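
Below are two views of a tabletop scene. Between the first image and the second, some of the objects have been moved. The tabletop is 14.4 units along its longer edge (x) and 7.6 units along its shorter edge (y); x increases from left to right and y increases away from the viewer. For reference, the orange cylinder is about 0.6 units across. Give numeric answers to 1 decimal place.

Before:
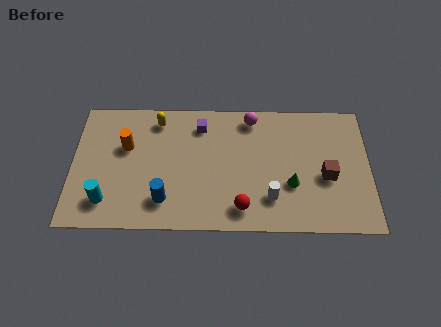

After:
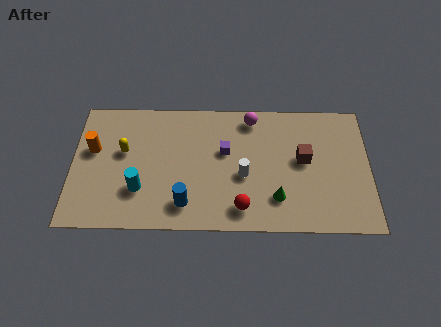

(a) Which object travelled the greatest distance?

the yellow capsule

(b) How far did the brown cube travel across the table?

1.5

The brown cube moved from about (12.3, 3.2) to (11.2, 4.2), a distance of √(1.1² + 1.0²) ≈ 1.5.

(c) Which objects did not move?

the red sphere and the magenta sphere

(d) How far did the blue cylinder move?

1.0

From (4.5, 1.7) to (5.5, 1.5), the blue cylinder covered √(1.0² + 0.2²) ≈ 1.0 units.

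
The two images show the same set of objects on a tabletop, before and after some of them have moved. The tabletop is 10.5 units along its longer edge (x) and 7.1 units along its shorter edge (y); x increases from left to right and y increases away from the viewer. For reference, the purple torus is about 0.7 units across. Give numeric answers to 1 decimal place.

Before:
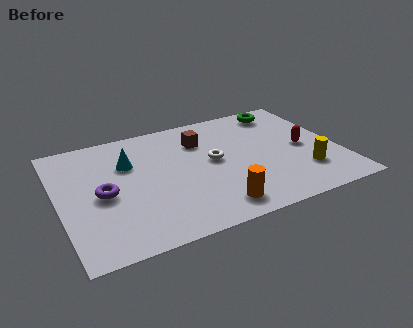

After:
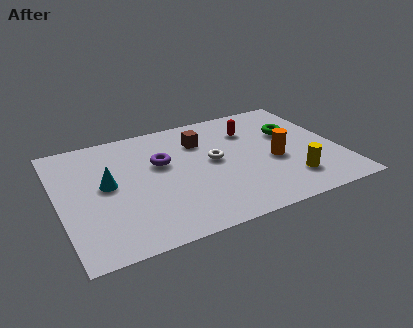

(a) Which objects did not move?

the white torus and the brown cube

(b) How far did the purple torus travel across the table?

2.5

From (1.6, 3.3) to (3.9, 4.4), the purple torus covered √(2.3² + 1.1²) ≈ 2.5 units.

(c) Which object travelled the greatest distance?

the orange cylinder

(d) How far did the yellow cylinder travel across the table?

0.7

The yellow cylinder was near (9.0, 1.9) before and (8.4, 1.6) after, so it travelled √(0.6² + 0.3²) ≈ 0.7 units.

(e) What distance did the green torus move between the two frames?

1.6

The green torus moved from about (8.8, 6.1) to (8.9, 4.5), a distance of √(0.1² + 1.6²) ≈ 1.6.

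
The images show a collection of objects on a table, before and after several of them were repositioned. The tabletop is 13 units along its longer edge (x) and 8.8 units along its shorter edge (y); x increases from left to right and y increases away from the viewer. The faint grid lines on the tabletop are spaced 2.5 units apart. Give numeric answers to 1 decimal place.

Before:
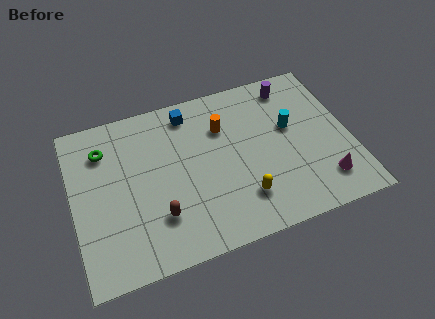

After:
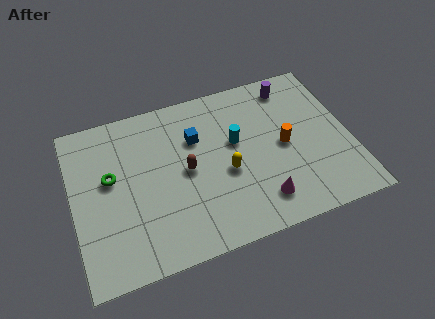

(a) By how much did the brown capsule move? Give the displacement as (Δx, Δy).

(1.5, 2.0)

From the two frames, the brown capsule sits at roughly (3.8, 2.4) before and (5.3, 4.4) after.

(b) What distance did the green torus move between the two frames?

1.6

The green torus was near (1.6, 6.7) before and (1.8, 5.1) after, so it travelled √(0.2² + 1.6²) ≈ 1.6 units.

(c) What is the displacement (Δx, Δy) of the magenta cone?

(-3.0, -0.1)

From the two frames, the magenta cone sits at roughly (11.5, 1.8) before and (8.5, 1.7) after.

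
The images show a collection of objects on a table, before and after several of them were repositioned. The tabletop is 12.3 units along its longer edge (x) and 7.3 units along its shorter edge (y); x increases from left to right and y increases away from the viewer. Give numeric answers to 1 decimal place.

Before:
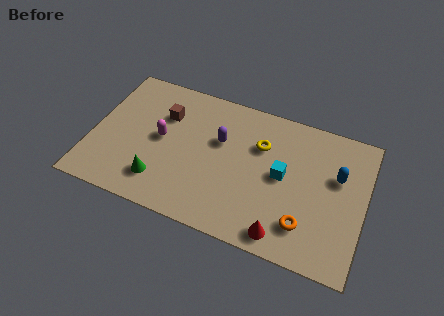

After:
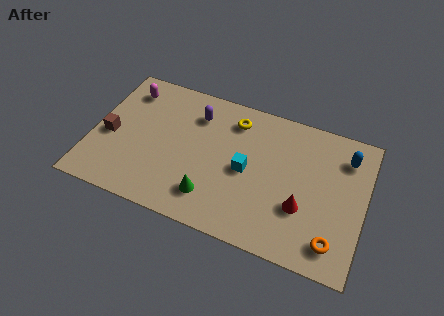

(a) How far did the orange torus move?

1.4

The orange torus was near (9.8, 1.7) before and (11.1, 1.3) after, so it travelled √(1.3² + 0.4²) ≈ 1.4 units.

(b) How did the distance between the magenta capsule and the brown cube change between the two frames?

+1.4

Before: roughly 1.3 units apart; after: 2.7. That's 1.4 units further apart.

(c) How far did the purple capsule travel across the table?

1.6

The purple capsule moved from about (5.7, 4.6) to (4.5, 5.6), a distance of √(1.2² + 1.0²) ≈ 1.6.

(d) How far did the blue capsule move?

1.1

The blue capsule moved from about (11.0, 4.6) to (11.3, 5.7), a distance of √(0.3² + 1.1²) ≈ 1.1.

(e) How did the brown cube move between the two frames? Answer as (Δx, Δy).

(-2.3, -1.9)

The brown cube started near (3.1, 5.1) and ended near (0.8, 3.2).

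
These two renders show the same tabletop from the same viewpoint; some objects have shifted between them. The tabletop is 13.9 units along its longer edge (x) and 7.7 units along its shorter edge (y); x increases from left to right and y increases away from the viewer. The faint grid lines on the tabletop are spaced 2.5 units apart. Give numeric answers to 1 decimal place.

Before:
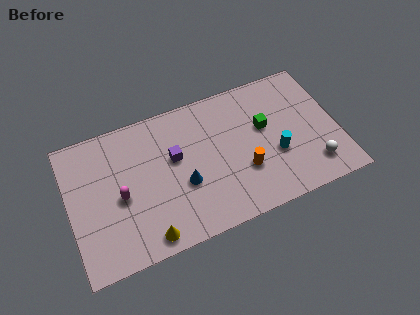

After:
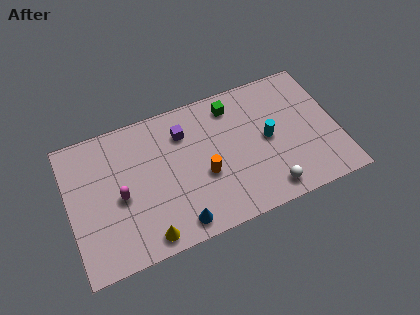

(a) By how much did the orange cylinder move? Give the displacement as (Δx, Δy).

(-2.0, 0.5)

The orange cylinder started near (8.9, 2.6) and ended near (6.9, 3.1).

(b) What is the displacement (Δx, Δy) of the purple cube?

(0.6, 1.2)

The purple cube was at about (5.5, 4.6) and moved to about (6.1, 5.8).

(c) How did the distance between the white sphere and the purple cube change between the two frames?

-1.4

They were about 7.5 units apart before and 6.1 after — 1.4 units closer together.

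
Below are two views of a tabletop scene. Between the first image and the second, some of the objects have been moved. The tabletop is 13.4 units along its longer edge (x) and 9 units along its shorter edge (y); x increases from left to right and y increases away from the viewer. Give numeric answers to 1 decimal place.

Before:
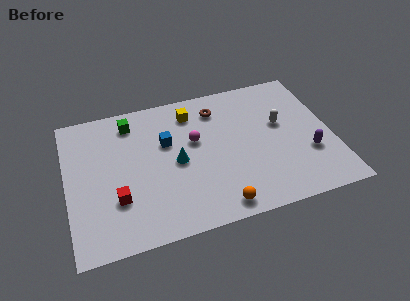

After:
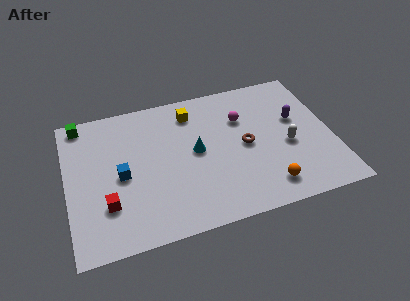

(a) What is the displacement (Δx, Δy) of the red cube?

(-0.5, -0.2)

The red cube was at about (2.4, 2.8) and moved to about (1.9, 2.6).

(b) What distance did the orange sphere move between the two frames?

2.5

The orange sphere moved from about (7.3, 1.0) to (9.8, 1.5), a distance of √(2.5² + 0.5²) ≈ 2.5.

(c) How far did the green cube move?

2.6

From (3.4, 7.5) to (0.9, 8.1), the green cube covered √(2.5² + 0.6²) ≈ 2.6 units.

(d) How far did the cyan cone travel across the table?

1.1

The cyan cone moved from about (5.5, 4.3) to (6.5, 4.7), a distance of √(1.0² + 0.4²) ≈ 1.1.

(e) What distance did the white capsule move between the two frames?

1.5

The white capsule moved from about (10.9, 5.3) to (11.1, 3.8), a distance of √(0.2² + 1.5²) ≈ 1.5.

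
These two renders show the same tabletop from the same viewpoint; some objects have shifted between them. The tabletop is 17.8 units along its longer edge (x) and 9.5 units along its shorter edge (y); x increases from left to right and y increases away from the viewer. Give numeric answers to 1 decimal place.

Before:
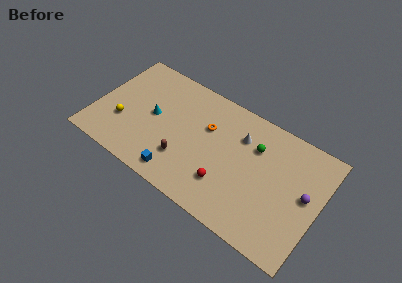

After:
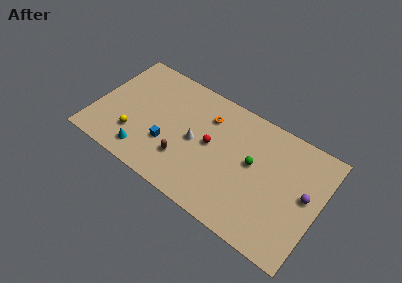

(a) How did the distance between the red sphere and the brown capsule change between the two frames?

-0.5

Before: roughly 3.4 units apart; after: 2.9. That's 0.5 units closer together.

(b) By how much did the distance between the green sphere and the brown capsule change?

-0.8

They were about 6.5 units apart before and 5.7 after — 0.8 units closer together.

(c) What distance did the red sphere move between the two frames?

2.9

The red sphere moved from about (10.8, 2.6) to (9.2, 5.0), a distance of √(1.6² + 2.4²) ≈ 2.9.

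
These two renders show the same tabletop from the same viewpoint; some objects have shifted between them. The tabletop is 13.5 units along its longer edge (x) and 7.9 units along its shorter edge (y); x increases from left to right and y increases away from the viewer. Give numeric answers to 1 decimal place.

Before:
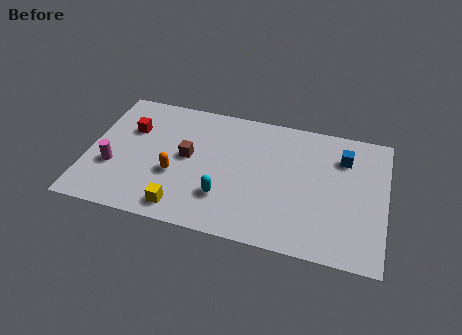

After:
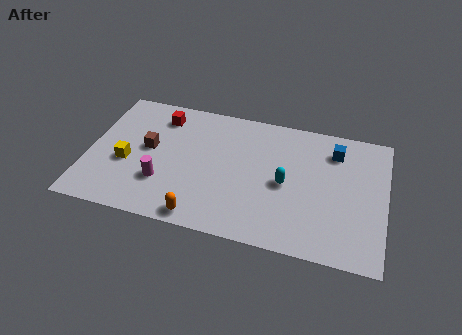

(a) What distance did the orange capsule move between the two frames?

2.6

The orange capsule moved from about (4.0, 3.0) to (5.4, 0.8), a distance of √(1.4² + 2.2²) ≈ 2.6.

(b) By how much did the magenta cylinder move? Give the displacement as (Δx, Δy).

(2.3, -0.4)

From the two frames, the magenta cylinder sits at roughly (1.2, 2.8) before and (3.5, 2.4) after.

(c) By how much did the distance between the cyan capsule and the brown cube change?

+3.6

They were about 2.7 units apart before and 6.3 after — 3.6 units further apart.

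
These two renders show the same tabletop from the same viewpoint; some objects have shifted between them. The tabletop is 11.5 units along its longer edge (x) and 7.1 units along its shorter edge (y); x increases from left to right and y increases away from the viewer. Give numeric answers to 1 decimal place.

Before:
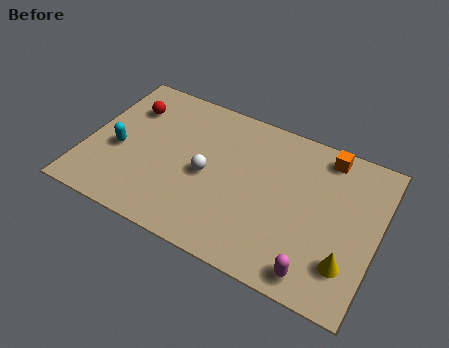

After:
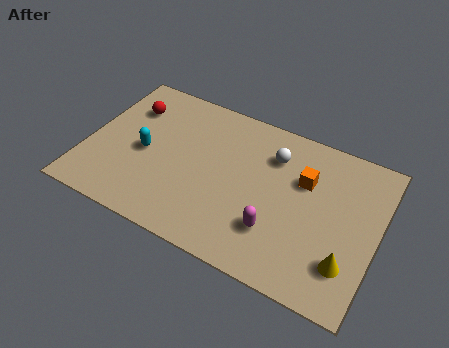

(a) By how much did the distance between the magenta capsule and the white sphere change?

-1.9

They were about 5.2 units apart before and 3.3 after — 1.9 units closer together.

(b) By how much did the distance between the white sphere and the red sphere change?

+1.9

Before: roughly 3.9 units apart; after: 5.8. That's 1.9 units further apart.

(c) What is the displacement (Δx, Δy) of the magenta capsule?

(-1.7, 1.1)

The magenta capsule was at about (9.4, 0.9) and moved to about (7.7, 2.0).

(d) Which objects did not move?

the yellow cone and the red sphere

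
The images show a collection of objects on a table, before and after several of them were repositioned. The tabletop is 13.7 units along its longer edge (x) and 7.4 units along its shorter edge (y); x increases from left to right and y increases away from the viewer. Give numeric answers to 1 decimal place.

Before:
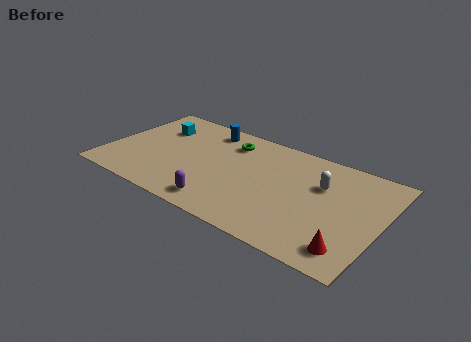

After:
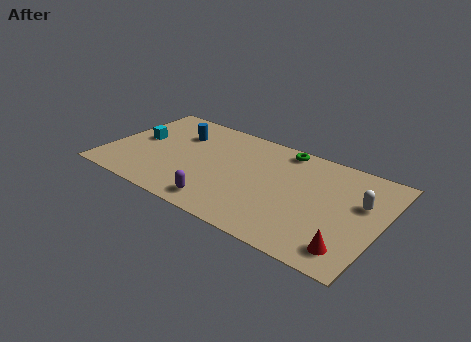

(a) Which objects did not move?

the red cone and the purple capsule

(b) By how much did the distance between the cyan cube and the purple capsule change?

-0.3

The distance was about 5.9 in the first image and 5.6 in the second, so they moved 0.3 units closer together.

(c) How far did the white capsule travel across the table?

2.0

The white capsule was near (10.6, 4.9) before and (12.6, 4.6) after, so it travelled √(2.0² + 0.3²) ≈ 2.0 units.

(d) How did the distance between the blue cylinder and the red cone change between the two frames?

+0.7

They were about 9.4 units apart before and 10.1 after — 0.7 units further apart.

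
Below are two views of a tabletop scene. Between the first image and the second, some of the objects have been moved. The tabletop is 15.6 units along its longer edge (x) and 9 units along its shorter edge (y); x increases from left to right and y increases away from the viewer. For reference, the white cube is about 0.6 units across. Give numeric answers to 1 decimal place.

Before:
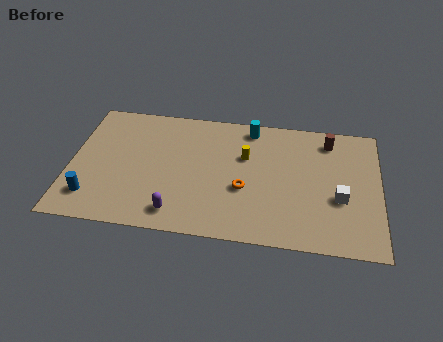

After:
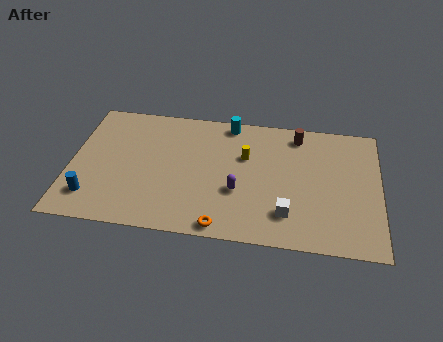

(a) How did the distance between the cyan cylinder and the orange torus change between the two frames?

+2.9

Before: roughly 4.4 units apart; after: 7.3. That's 2.9 units further apart.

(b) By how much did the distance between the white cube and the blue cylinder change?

-2.7

Before: roughly 12.5 units apart; after: 9.8. That's 2.7 units closer together.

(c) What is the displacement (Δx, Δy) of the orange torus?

(-1.0, -2.7)

From the two frames, the orange torus sits at roughly (8.8, 3.5) before and (7.8, 0.8) after.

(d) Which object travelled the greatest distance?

the purple capsule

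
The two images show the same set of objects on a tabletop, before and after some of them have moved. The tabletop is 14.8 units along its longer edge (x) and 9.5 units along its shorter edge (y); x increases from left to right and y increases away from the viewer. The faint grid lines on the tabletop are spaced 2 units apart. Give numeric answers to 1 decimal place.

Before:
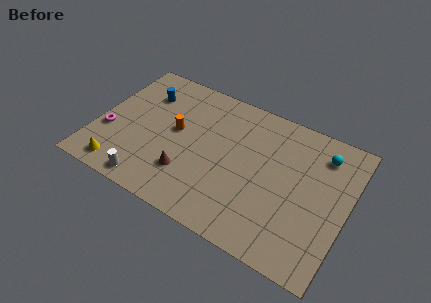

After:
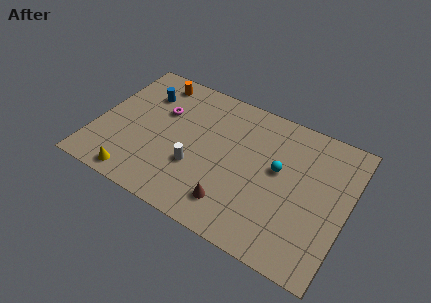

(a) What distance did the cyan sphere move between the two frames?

3.2

From (13.0, 7.6) to (10.7, 5.4), the cyan sphere covered √(2.3² + 2.2²) ≈ 3.2 units.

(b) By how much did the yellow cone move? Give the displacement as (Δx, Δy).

(1.0, -0.2)

From the two frames, the yellow cone sits at roughly (1.9, 1.2) before and (2.9, 1.0) after.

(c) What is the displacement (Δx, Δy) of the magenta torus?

(2.8, 2.8)

The magenta torus was at about (0.8, 3.4) and moved to about (3.6, 6.2).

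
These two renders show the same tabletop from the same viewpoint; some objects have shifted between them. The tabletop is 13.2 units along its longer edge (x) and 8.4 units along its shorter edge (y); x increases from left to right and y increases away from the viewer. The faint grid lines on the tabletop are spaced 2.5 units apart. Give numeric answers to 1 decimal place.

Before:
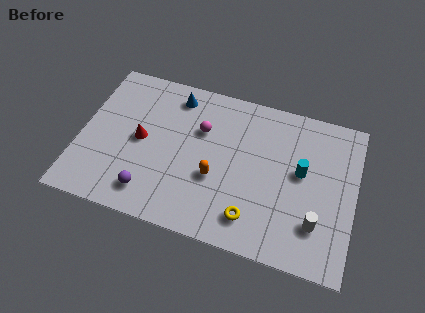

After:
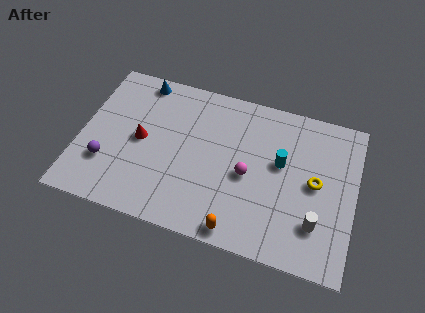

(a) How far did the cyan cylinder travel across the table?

1.0

From (10.6, 4.7) to (9.6, 4.9), the cyan cylinder covered √(1.0² + 0.2²) ≈ 1.0 units.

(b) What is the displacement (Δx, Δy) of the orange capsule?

(1.3, -2.4)

The orange capsule started near (6.6, 3.2) and ended near (7.9, 0.8).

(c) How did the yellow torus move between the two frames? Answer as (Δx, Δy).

(2.8, 2.7)

The yellow torus started near (8.5, 1.6) and ended near (11.3, 4.3).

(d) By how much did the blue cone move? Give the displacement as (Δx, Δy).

(-1.7, 0.4)

From the two frames, the blue cone sits at roughly (4.3, 7.1) before and (2.6, 7.5) after.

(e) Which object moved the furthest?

the yellow torus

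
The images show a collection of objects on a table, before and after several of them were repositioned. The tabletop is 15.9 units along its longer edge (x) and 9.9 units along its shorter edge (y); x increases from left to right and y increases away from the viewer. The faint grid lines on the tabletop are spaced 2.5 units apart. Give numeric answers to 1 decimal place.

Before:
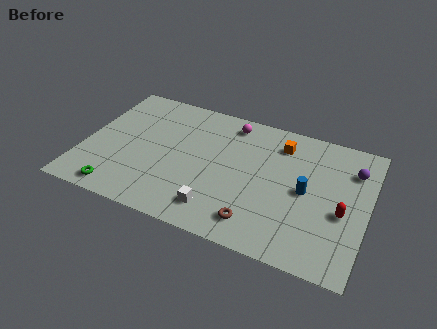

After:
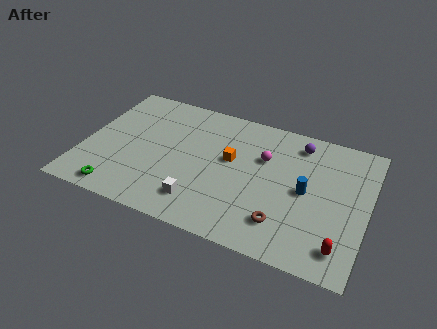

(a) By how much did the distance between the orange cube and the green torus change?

-3.4

Before: roughly 10.8 units apart; after: 7.4. That's 3.4 units closer together.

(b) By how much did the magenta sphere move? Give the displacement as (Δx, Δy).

(2.1, -2.0)

The magenta sphere started near (7.9, 8.5) and ended near (10.0, 6.5).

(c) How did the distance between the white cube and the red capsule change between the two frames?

+0.7

The distance was about 7.1 in the first image and 7.8 in the second, so they moved 0.7 units further apart.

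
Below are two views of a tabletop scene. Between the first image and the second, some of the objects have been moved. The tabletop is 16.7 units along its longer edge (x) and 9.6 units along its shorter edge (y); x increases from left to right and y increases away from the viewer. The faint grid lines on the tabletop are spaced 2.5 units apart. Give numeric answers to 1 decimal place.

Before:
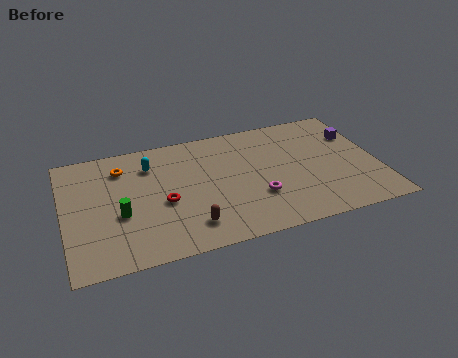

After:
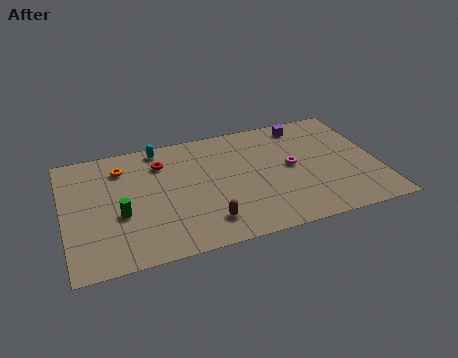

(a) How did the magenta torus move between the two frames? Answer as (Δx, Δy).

(2.0, 1.9)

The magenta torus started near (10.1, 3.1) and ended near (12.1, 5.0).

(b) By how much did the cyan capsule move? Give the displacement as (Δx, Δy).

(0.6, 1.3)

The cyan capsule was at about (4.7, 7.3) and moved to about (5.3, 8.6).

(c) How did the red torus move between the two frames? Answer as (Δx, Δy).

(0.1, 3.2)

The red torus was at about (5.2, 4.1) and moved to about (5.3, 7.3).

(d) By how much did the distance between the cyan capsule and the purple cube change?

-3.3

The distance was about 11.1 in the first image and 7.8 in the second, so they moved 3.3 units closer together.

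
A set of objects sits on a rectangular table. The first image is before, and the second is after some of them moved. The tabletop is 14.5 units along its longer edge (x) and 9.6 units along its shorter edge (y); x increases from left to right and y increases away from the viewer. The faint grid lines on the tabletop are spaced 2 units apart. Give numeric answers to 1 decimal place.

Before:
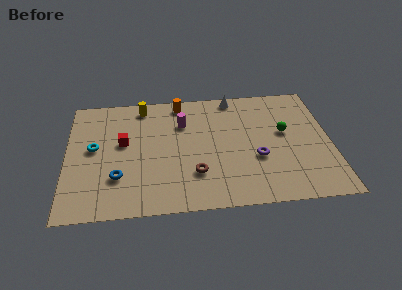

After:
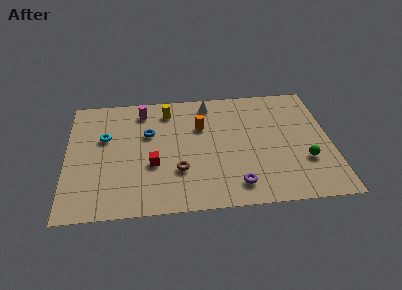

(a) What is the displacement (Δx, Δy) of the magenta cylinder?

(-2.2, 1.2)

The magenta cylinder started near (6.4, 6.8) and ended near (4.2, 8.0).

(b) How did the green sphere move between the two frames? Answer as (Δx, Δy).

(1.0, -2.4)

The green sphere started near (12.0, 5.5) and ended near (13.0, 3.1).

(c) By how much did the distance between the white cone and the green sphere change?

+3.1

Before: roughly 4.2 units apart; after: 7.3. That's 3.1 units further apart.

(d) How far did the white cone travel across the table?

1.5

The white cone moved from about (9.3, 8.7) to (7.9, 8.3), a distance of √(1.4² + 0.4²) ≈ 1.5.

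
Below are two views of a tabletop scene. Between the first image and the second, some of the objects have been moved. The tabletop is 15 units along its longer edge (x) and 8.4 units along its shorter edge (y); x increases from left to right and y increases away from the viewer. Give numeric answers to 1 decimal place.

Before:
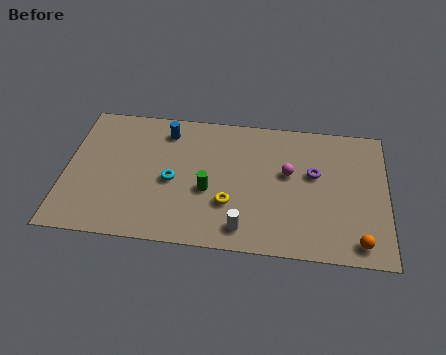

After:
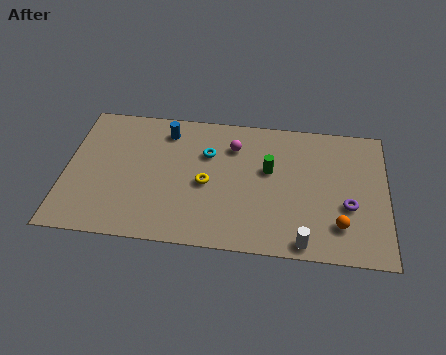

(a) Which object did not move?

the blue cylinder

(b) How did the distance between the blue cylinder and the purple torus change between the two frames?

+2.1

Before: roughly 7.3 units apart; after: 9.4. That's 2.1 units further apart.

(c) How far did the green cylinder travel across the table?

3.2

The green cylinder moved from about (6.7, 3.4) to (9.5, 5.0), a distance of √(2.8² + 1.6²) ≈ 3.2.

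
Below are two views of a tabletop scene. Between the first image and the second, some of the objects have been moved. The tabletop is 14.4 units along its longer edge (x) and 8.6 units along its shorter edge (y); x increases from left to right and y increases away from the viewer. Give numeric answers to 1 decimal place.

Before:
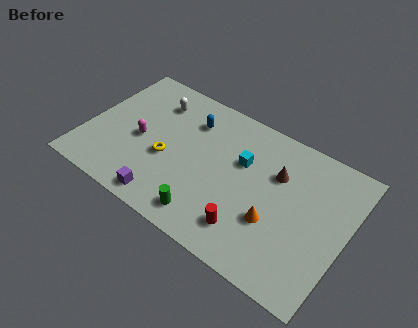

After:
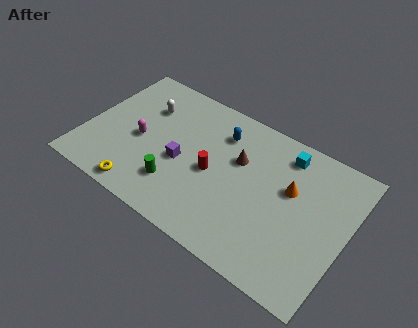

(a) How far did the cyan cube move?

2.7

The cyan cube was near (8.5, 5.5) before and (10.6, 7.2) after, so it travelled √(2.1² + 1.7²) ≈ 2.7 units.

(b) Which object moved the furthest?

the red cylinder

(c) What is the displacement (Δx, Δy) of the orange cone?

(0.5, 2.3)

From the two frames, the orange cone sits at roughly (10.7, 3.0) before and (11.2, 5.3) after.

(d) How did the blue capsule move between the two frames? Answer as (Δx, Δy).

(1.7, 0.1)

The blue capsule started near (5.4, 6.5) and ended near (7.1, 6.6).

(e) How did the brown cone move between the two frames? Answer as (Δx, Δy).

(-2.1, -0.3)

The brown cone was at about (10.4, 5.8) and moved to about (8.3, 5.5).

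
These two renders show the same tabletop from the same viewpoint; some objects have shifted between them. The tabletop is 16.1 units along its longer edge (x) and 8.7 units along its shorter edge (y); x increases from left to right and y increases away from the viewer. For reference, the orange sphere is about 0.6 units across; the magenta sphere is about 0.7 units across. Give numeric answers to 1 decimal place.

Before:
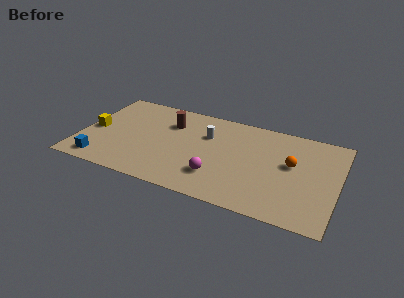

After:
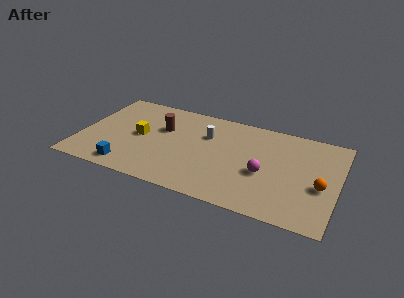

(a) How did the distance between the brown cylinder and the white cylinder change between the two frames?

+0.4

Before: roughly 2.4 units apart; after: 2.8. That's 0.4 units further apart.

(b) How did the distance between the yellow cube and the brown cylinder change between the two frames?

-3.3

Before: roughly 5.1 units apart; after: 1.8. That's 3.3 units closer together.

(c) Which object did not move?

the white cylinder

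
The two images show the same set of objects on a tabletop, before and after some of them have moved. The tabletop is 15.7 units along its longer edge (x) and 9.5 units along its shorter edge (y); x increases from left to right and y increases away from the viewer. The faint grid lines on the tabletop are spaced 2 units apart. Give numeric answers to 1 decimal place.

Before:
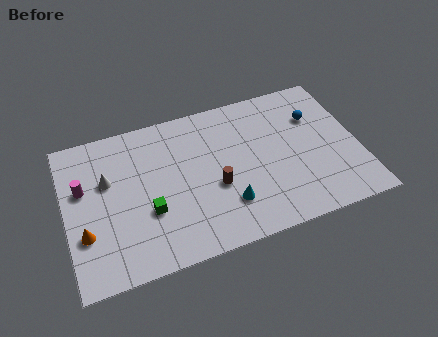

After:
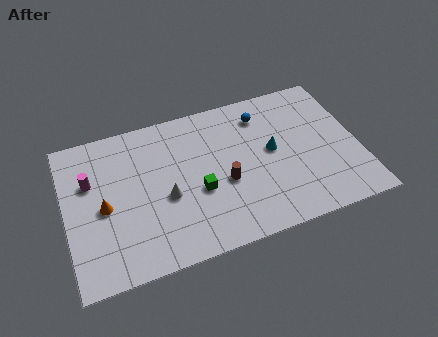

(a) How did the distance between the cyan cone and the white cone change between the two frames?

-1.1

The distance was about 7.0 in the first image and 5.9 in the second, so they moved 1.1 units closer together.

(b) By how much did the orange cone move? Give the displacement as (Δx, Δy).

(1.1, 1.3)

From the two frames, the orange cone sits at roughly (0.9, 3.1) before and (2.0, 4.4) after.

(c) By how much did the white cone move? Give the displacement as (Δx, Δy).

(3.0, -2.0)

The white cone started near (2.3, 6.0) and ended near (5.3, 4.0).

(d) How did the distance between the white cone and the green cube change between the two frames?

-1.6

The distance was about 3.3 in the first image and 1.7 in the second, so they moved 1.6 units closer together.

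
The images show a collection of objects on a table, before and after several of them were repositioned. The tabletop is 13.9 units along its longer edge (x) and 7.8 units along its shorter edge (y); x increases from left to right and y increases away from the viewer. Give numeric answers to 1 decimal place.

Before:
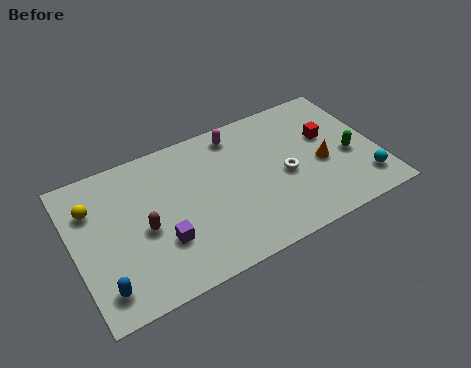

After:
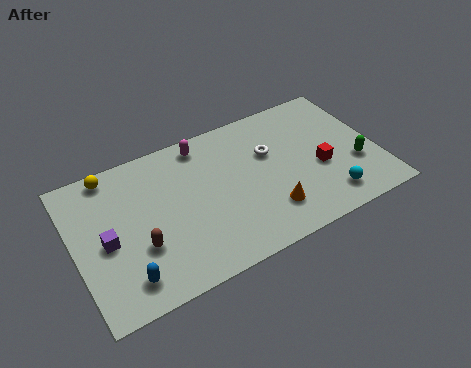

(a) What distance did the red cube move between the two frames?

1.7

The red cube moved from about (11.8, 4.8) to (11.2, 3.2), a distance of √(0.6² + 1.6²) ≈ 1.7.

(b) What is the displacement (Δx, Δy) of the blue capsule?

(1.0, 0.0)

From the two frames, the blue capsule sits at roughly (1.0, 1.4) before and (2.0, 1.4) after.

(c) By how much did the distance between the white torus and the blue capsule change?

-0.9

They were about 8.9 units apart before and 8.0 after — 0.9 units closer together.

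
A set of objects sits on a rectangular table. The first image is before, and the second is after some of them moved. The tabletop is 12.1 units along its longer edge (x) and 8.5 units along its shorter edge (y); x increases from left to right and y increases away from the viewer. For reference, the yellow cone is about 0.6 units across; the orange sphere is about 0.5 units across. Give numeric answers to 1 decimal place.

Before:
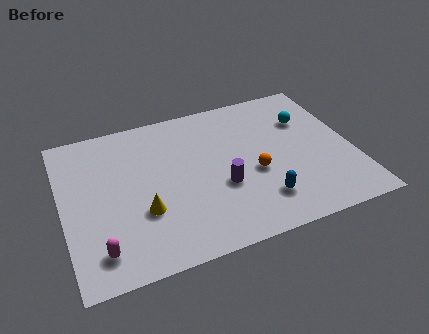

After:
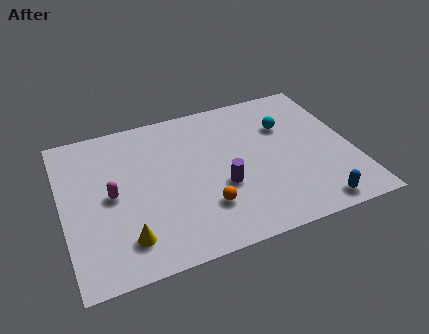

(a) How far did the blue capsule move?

2.3

From (8.0, 1.9) to (10.1, 0.9), the blue capsule covered √(2.1² + 1.0²) ≈ 2.3 units.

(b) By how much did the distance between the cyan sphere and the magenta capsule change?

-2.4

Before: roughly 10.1 units apart; after: 7.7. That's 2.4 units closer together.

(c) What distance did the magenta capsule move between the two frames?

2.8

The magenta capsule was near (1.3, 1.5) before and (2.0, 4.2) after, so it travelled √(0.7² + 2.7²) ≈ 2.8 units.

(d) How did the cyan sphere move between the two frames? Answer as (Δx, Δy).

(-0.9, -0.1)

The cyan sphere started near (10.4, 5.9) and ended near (9.5, 5.8).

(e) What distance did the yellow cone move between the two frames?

1.4

From (3.2, 2.9) to (2.4, 1.7), the yellow cone covered √(0.8² + 1.2²) ≈ 1.4 units.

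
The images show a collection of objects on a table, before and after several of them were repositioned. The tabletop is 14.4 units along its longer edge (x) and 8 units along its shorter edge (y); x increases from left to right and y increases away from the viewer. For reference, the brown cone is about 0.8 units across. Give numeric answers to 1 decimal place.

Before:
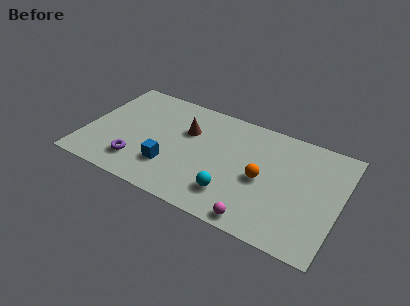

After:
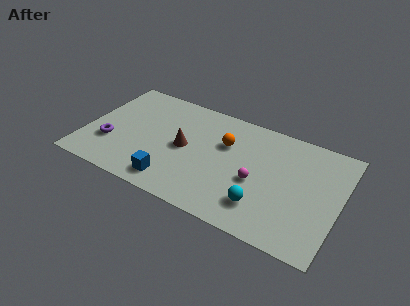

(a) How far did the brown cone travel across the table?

1.3

From (5.6, 5.3) to (5.6, 4.0), the brown cone covered √(0.0² + 1.3²) ≈ 1.3 units.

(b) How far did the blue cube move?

1.0

The blue cube was near (5.0, 2.3) before and (5.3, 1.3) after, so it travelled √(0.3² + 1.0²) ≈ 1.0 units.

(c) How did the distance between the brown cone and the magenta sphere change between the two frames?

-2.2

They were about 6.4 units apart before and 4.2 after — 2.2 units closer together.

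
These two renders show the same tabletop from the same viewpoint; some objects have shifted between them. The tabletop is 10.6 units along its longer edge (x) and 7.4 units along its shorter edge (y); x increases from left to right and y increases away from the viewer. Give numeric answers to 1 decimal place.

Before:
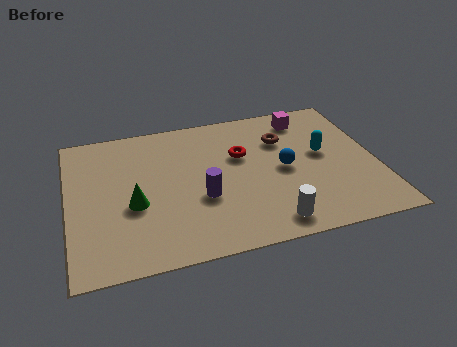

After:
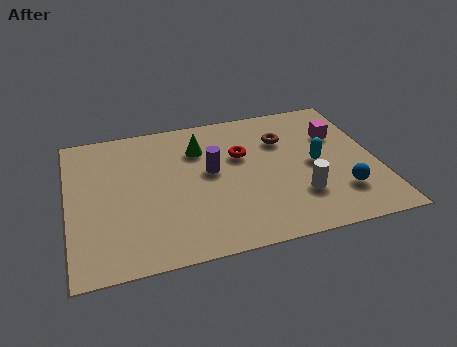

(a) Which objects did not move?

the brown torus and the red torus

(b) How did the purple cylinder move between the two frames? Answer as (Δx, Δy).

(0.4, 1.3)

The purple cylinder was at about (4.5, 2.8) and moved to about (4.9, 4.1).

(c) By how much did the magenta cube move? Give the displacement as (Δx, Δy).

(1.0, -1.2)

The magenta cube started near (8.4, 6.2) and ended near (9.4, 5.0).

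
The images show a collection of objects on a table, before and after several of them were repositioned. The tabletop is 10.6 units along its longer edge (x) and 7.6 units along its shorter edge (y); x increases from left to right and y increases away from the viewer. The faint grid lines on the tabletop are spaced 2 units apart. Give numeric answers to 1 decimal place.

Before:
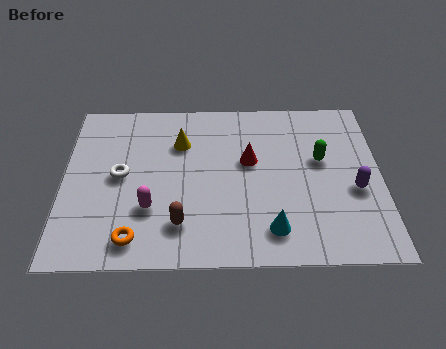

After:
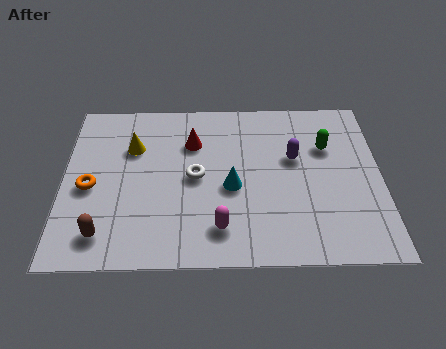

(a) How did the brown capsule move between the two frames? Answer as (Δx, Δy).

(-2.5, -0.4)

The brown capsule started near (3.9, 1.7) and ended near (1.4, 1.3).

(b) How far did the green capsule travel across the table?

0.6

The green capsule moved from about (8.6, 4.5) to (8.8, 5.1), a distance of √(0.2² + 0.6²) ≈ 0.6.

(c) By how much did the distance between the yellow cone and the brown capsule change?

+0.3

The distance was about 3.7 in the first image and 4.0 in the second, so they moved 0.3 units further apart.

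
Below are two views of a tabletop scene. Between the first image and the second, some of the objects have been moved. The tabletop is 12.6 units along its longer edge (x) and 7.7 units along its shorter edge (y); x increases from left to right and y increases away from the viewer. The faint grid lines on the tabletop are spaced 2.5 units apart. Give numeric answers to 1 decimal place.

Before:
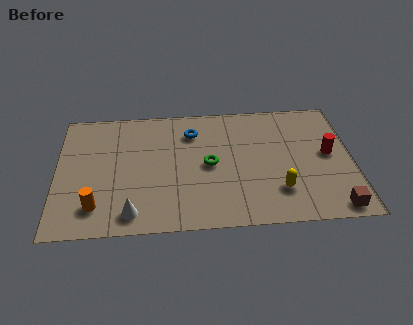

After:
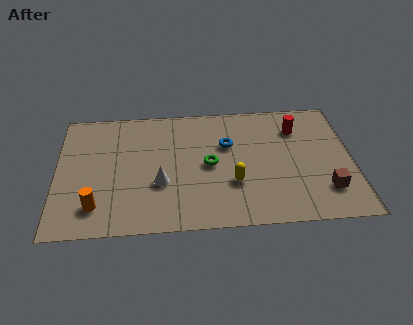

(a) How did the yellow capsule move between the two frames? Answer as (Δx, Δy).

(-1.9, 0.6)

The yellow capsule started near (9.4, 2.0) and ended near (7.5, 2.6).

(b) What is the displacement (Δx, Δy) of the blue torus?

(1.5, -0.9)

The blue torus was at about (5.8, 5.9) and moved to about (7.3, 5.0).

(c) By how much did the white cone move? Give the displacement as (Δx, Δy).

(1.2, 1.7)

The white cone was at about (3.2, 1.1) and moved to about (4.4, 2.8).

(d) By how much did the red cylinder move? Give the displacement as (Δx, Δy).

(-1.3, 1.7)

From the two frames, the red cylinder sits at roughly (11.6, 4.1) before and (10.3, 5.8) after.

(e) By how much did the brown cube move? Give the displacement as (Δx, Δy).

(-0.3, 1.1)

The brown cube started near (11.7, 0.8) and ended near (11.4, 1.9).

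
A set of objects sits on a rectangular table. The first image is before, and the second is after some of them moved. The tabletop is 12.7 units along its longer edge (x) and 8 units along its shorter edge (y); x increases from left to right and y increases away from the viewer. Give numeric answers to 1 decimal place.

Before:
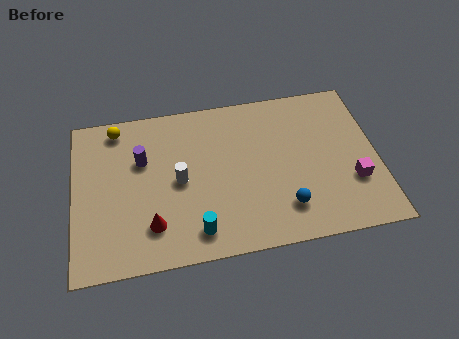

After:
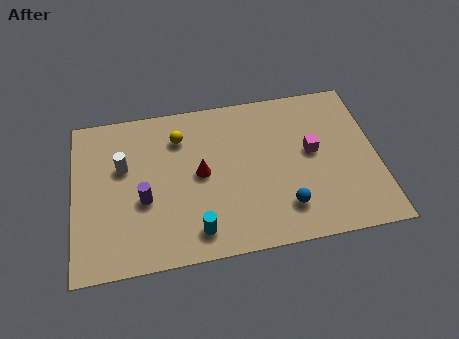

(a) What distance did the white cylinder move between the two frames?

2.5

From (4.4, 3.9) to (2.1, 5.0), the white cylinder covered √(2.3² + 1.1²) ≈ 2.5 units.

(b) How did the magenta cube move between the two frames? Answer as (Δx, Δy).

(-1.6, 1.8)

The magenta cube started near (11.6, 2.6) and ended near (10.0, 4.4).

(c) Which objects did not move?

the cyan cylinder and the blue sphere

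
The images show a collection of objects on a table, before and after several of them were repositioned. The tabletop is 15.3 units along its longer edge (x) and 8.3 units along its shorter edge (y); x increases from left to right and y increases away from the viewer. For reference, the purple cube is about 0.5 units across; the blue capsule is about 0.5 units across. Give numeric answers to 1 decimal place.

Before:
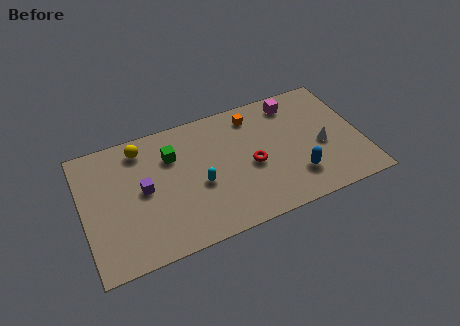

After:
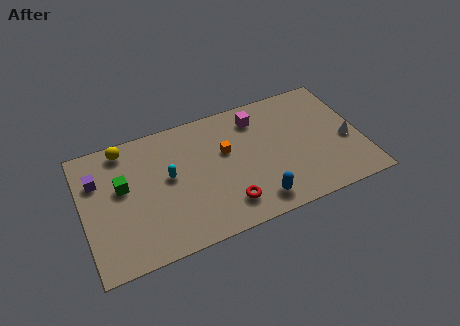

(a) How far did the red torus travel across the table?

2.6

The red torus was near (9.2, 3.7) before and (7.6, 1.7) after, so it travelled √(1.6² + 2.0²) ≈ 2.6 units.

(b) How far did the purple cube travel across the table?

2.8

The purple cube moved from about (3.3, 4.3) to (0.9, 5.8), a distance of √(2.4² + 1.5²) ≈ 2.8.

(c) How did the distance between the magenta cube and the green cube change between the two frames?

+0.8

The distance was about 7.0 in the first image and 7.8 in the second, so they moved 0.8 units further apart.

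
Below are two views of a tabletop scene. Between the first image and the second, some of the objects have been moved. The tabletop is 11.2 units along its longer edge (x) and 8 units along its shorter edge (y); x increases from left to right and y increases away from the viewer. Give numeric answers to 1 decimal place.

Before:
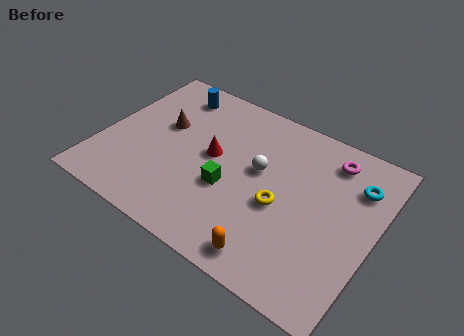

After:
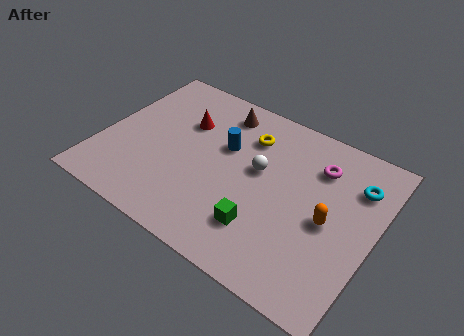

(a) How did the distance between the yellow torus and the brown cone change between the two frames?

-3.9

Before: roughly 5.4 units apart; after: 1.5. That's 3.9 units closer together.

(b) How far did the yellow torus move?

3.2

The yellow torus moved from about (7.5, 3.4) to (5.7, 6.0), a distance of √(1.8² + 2.6²) ≈ 3.2.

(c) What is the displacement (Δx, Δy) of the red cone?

(-1.4, 1.1)

The red cone was at about (4.5, 4.3) and moved to about (3.1, 5.4).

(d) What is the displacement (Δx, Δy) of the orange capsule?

(1.8, 2.7)

The orange capsule started near (7.6, 1.0) and ended near (9.4, 3.7).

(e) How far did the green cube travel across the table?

1.9

From (5.4, 3.1) to (7.0, 2.0), the green cube covered √(1.6² + 1.1²) ≈ 1.9 units.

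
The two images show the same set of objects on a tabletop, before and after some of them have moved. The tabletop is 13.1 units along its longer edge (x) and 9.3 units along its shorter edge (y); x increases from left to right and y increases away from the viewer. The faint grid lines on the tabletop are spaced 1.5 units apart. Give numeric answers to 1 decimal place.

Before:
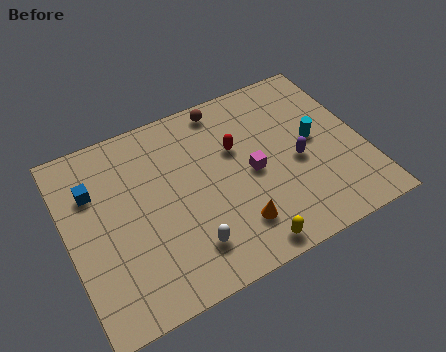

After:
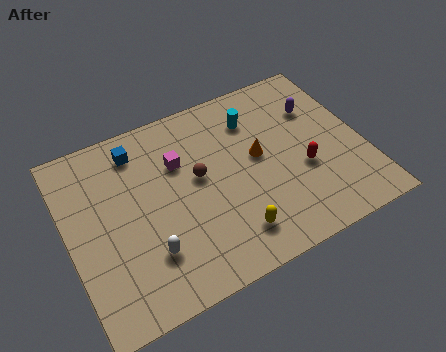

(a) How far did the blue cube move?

2.4

The blue cube moved from about (1.3, 6.5) to (3.4, 7.7), a distance of √(2.1² + 1.2²) ≈ 2.4.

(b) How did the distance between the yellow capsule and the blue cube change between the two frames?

-1.4

Before: roughly 8.2 units apart; after: 6.8. That's 1.4 units closer together.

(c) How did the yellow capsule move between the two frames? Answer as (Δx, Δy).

(-0.5, 0.9)

The yellow capsule started near (7.3, 0.9) and ended near (6.8, 1.8).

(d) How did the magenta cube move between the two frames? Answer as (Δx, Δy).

(-3.0, 1.9)

The magenta cube was at about (8.1, 4.4) and moved to about (5.1, 6.3).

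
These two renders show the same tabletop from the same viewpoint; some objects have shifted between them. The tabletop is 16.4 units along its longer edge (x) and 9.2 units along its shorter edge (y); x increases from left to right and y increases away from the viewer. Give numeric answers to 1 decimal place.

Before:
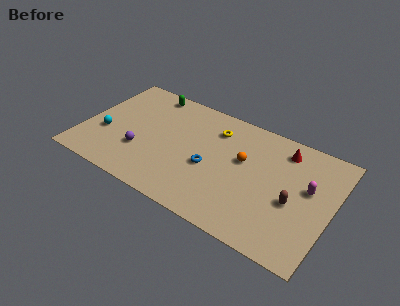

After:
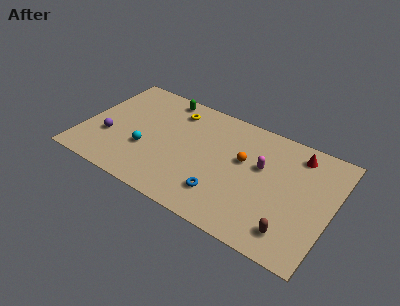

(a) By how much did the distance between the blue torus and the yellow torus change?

+3.4

The distance was about 3.2 in the first image and 6.6 in the second, so they moved 3.4 units further apart.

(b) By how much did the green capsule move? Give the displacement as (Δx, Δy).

(1.0, 0.0)

The green capsule was at about (3.7, 8.2) and moved to about (4.7, 8.2).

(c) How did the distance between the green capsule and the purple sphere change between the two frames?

+0.6

They were about 5.2 units apart before and 5.8 after — 0.6 units further apart.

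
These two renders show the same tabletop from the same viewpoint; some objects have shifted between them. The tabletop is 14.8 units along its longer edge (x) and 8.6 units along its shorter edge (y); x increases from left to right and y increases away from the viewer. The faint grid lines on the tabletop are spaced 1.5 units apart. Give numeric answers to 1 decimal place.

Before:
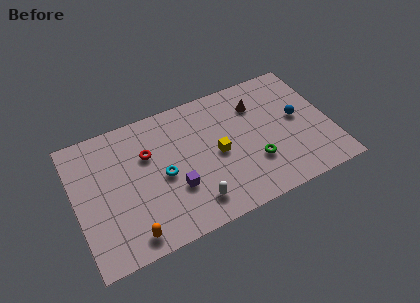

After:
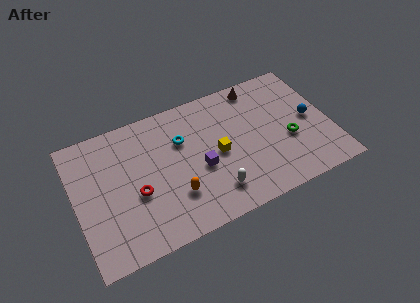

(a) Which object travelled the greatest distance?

the orange capsule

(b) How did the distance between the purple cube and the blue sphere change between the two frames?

-1.0

They were about 7.6 units apart before and 6.6 after — 1.0 units closer together.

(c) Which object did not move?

the yellow cube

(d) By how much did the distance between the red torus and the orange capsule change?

-2.5

The distance was about 4.8 in the first image and 2.3 in the second, so they moved 2.5 units closer together.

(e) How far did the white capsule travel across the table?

1.2

The white capsule moved from about (6.5, 1.6) to (7.7, 1.8), a distance of √(1.2² + 0.2²) ≈ 1.2.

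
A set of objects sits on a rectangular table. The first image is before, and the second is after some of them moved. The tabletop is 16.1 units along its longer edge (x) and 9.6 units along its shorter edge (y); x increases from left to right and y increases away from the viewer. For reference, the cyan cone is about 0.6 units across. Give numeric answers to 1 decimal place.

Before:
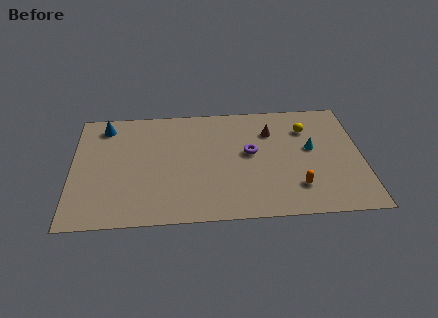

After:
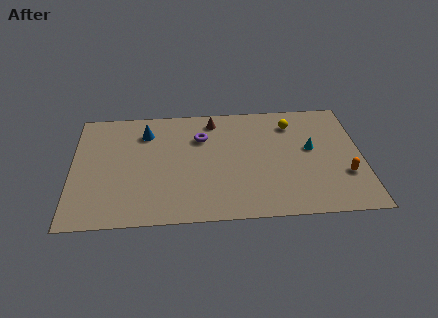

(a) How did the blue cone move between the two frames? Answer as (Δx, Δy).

(2.3, -0.7)

The blue cone was at about (1.8, 8.1) and moved to about (4.1, 7.4).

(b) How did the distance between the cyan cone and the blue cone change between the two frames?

-2.4

Before: roughly 11.8 units apart; after: 9.4. That's 2.4 units closer together.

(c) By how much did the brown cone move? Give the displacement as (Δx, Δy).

(-3.2, 1.2)

The brown cone started near (11.1, 7.0) and ended near (7.9, 8.2).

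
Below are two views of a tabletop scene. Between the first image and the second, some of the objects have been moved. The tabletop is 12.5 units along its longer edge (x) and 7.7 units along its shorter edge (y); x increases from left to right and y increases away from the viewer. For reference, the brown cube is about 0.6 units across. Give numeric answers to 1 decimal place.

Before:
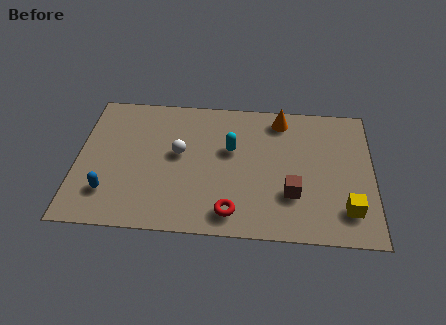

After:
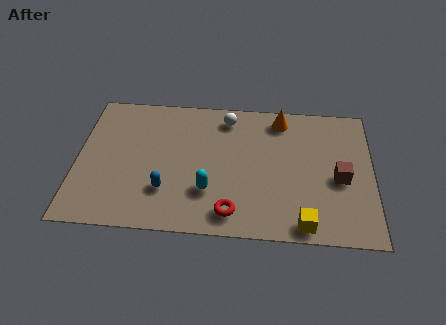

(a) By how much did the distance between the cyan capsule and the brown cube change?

+2.1

The distance was about 3.5 in the first image and 5.6 in the second, so they moved 2.1 units further apart.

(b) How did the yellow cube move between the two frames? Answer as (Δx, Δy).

(-1.8, -0.9)

From the two frames, the yellow cube sits at roughly (11.4, 1.7) before and (9.6, 0.8) after.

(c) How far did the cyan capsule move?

2.6

The cyan capsule moved from about (6.5, 4.7) to (5.6, 2.3), a distance of √(0.9² + 2.4²) ≈ 2.6.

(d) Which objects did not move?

the red torus and the orange cone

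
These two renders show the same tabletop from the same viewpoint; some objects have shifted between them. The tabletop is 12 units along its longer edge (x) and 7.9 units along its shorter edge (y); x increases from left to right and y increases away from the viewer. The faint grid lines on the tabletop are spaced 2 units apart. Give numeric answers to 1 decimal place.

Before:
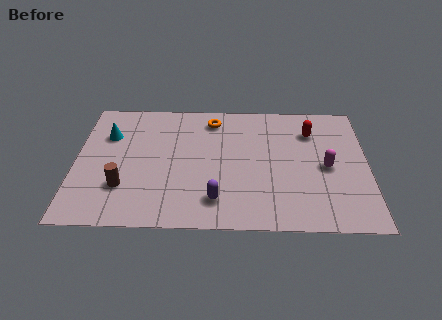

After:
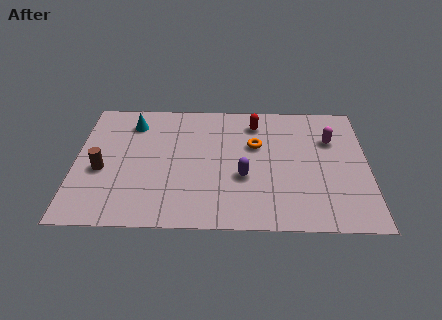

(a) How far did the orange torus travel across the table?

2.4

From (5.6, 6.6) to (7.4, 5.0), the orange torus covered √(1.8² + 1.6²) ≈ 2.4 units.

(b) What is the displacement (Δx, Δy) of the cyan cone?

(1.0, 0.8)

The cyan cone started near (1.3, 5.5) and ended near (2.3, 6.3).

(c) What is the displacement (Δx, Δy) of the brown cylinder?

(-0.9, 1.0)

The brown cylinder was at about (2.0, 2.3) and moved to about (1.1, 3.3).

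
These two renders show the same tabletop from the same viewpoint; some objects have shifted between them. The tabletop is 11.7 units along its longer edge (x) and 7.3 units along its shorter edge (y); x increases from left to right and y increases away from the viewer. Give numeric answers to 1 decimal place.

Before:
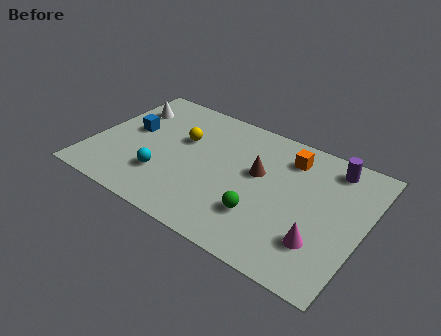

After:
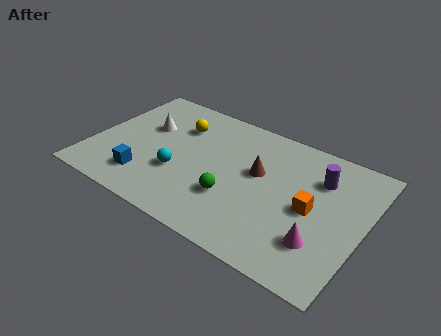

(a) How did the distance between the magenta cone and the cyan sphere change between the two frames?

-0.6

Before: roughly 6.8 units apart; after: 6.2. That's 0.6 units closer together.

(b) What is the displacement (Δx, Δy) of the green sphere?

(-1.3, 0.3)

From the two frames, the green sphere sits at roughly (7.6, 2.1) before and (6.3, 2.4) after.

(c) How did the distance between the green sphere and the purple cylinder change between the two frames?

-0.4

They were about 4.8 units apart before and 4.4 after — 0.4 units closer together.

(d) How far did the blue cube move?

2.7

From (1.5, 4.1) to (2.6, 1.6), the blue cube covered √(1.1² + 2.5²) ≈ 2.7 units.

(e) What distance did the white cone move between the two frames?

1.3

The white cone moved from about (1.1, 5.4) to (2.1, 4.6), a distance of √(1.0² + 0.8²) ≈ 1.3.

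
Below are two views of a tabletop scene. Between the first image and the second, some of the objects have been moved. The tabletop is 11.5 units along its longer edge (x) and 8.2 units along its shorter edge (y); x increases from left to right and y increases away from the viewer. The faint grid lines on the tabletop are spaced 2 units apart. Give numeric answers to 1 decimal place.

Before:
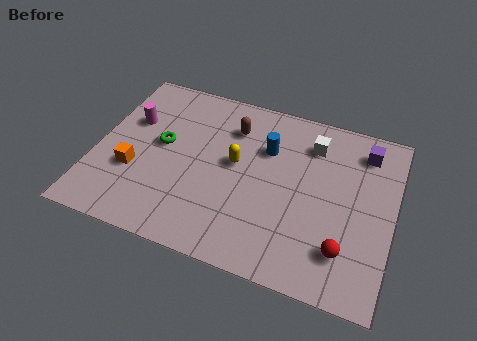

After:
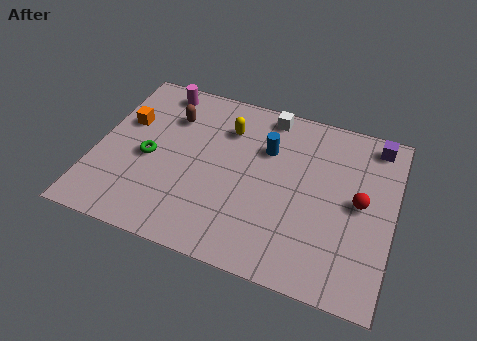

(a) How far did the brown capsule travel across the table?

2.4

The brown capsule was near (5.1, 6.2) before and (2.7, 6.0) after, so it travelled √(2.4² + 0.2²) ≈ 2.4 units.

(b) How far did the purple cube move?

0.6

From (10.2, 6.7) to (10.6, 7.2), the purple cube covered √(0.4² + 0.5²) ≈ 0.6 units.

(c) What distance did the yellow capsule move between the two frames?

1.7

The yellow capsule was near (5.4, 4.5) before and (4.9, 6.1) after, so it travelled √(0.5² + 1.6²) ≈ 1.7 units.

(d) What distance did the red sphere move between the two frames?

2.3

From (9.8, 1.9) to (10.2, 4.2), the red sphere covered √(0.4² + 2.3²) ≈ 2.3 units.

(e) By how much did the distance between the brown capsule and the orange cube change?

-2.9

The distance was about 4.8 in the first image and 1.9 in the second, so they moved 2.9 units closer together.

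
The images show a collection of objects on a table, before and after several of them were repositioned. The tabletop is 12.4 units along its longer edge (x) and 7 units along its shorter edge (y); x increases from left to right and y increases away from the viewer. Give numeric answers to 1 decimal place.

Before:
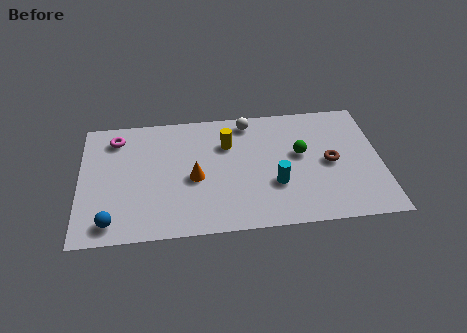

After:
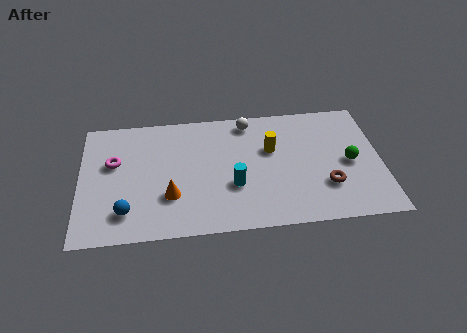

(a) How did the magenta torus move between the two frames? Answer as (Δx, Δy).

(-0.1, -1.4)

The magenta torus started near (1.5, 5.7) and ended near (1.4, 4.3).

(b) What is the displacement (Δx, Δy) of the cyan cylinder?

(-1.7, 0.1)

From the two frames, the cyan cylinder sits at roughly (8.0, 2.4) before and (6.3, 2.5) after.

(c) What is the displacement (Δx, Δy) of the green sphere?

(2.0, -0.7)

From the two frames, the green sphere sits at roughly (9.1, 4.0) before and (11.1, 3.3) after.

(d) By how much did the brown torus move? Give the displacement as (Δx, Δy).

(-0.2, -1.3)

The brown torus started near (10.3, 3.4) and ended near (10.1, 2.1).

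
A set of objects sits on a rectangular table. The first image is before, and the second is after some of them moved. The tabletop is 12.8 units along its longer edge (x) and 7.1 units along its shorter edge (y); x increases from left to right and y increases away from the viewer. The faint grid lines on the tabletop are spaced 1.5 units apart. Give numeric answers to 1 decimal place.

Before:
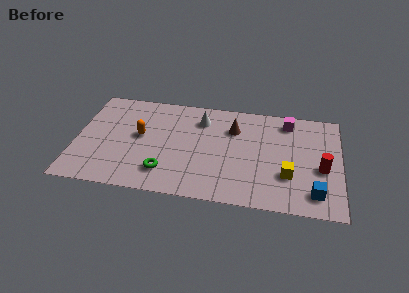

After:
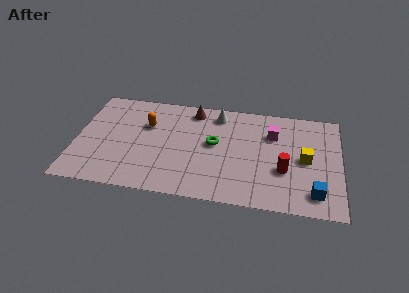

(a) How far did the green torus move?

3.3

The green torus moved from about (4.4, 1.6) to (6.7, 3.9), a distance of √(2.3² + 2.3²) ≈ 3.3.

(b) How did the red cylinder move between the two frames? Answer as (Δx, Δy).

(-1.8, -0.4)

The red cylinder was at about (11.9, 3.0) and moved to about (10.1, 2.6).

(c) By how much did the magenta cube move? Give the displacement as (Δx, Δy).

(-0.7, -1.0)

The magenta cube started near (10.2, 6.0) and ended near (9.5, 5.0).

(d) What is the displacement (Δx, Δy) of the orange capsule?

(0.3, 0.8)

The orange capsule was at about (3.1, 3.9) and moved to about (3.4, 4.7).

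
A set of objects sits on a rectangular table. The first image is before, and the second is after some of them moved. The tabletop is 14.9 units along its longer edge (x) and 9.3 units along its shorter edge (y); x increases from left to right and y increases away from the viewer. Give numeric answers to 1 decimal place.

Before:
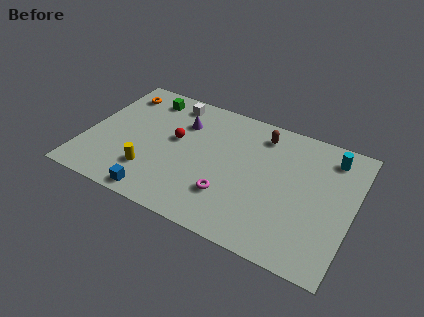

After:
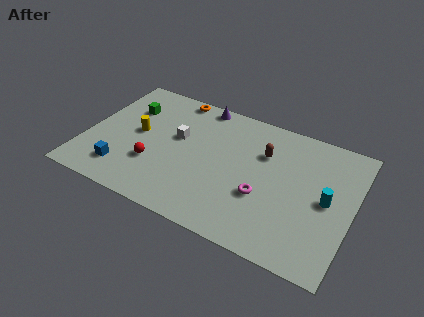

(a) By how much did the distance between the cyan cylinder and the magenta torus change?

-3.6

They were about 7.2 units apart before and 3.6 after — 3.6 units closer together.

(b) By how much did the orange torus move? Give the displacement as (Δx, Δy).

(3.1, 0.9)

From the two frames, the orange torus sits at roughly (1.3, 7.6) before and (4.4, 8.5) after.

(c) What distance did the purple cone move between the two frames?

2.0

The purple cone was near (5.1, 6.7) before and (5.9, 8.5) after, so it travelled √(0.8² + 1.8²) ≈ 2.0 units.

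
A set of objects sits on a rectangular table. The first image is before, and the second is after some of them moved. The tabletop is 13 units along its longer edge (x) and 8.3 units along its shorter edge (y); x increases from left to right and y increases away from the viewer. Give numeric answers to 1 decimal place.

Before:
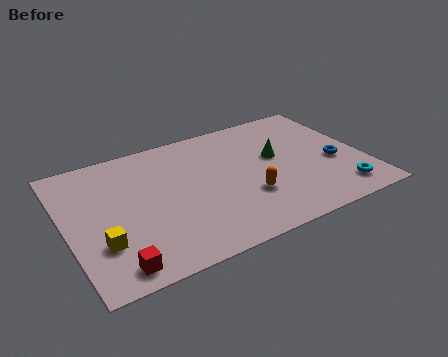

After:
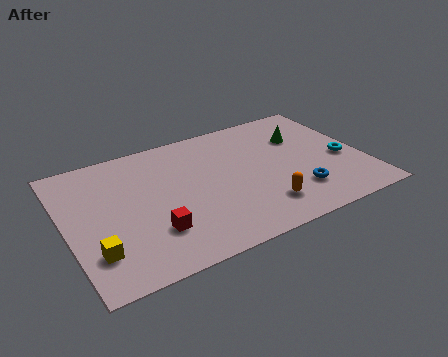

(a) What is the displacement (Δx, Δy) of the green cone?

(1.3, 0.9)

From the two frames, the green cone sits at roughly (9.3, 4.8) before and (10.6, 5.7) after.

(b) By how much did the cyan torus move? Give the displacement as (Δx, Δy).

(0.5, 2.1)

From the two frames, the cyan torus sits at roughly (11.6, 1.4) before and (12.1, 3.5) after.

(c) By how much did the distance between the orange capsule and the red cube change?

-1.5

They were about 6.2 units apart before and 4.7 after — 1.5 units closer together.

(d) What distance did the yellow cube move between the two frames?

0.5

The yellow cube was near (1.3, 2.5) before and (1.0, 2.1) after, so it travelled √(0.3² + 0.4²) ≈ 0.5 units.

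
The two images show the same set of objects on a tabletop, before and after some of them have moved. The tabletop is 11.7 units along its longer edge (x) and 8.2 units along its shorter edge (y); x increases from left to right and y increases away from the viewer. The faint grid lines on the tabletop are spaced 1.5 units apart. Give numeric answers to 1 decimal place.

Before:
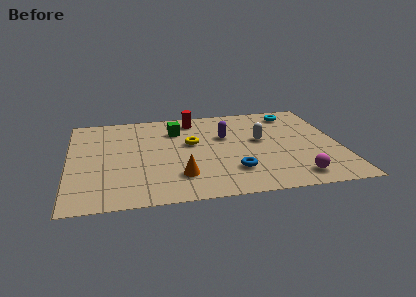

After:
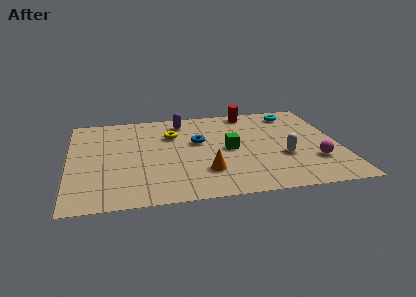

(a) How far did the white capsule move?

1.8

From (8.3, 4.6) to (9.2, 3.0), the white capsule covered √(0.9² + 1.6²) ≈ 1.8 units.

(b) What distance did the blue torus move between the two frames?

3.1

From (7.0, 2.1) to (5.6, 4.9), the blue torus covered √(1.4² + 2.8²) ≈ 3.1 units.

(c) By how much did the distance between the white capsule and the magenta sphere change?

-2.2

They were about 3.6 units apart before and 1.4 after — 2.2 units closer together.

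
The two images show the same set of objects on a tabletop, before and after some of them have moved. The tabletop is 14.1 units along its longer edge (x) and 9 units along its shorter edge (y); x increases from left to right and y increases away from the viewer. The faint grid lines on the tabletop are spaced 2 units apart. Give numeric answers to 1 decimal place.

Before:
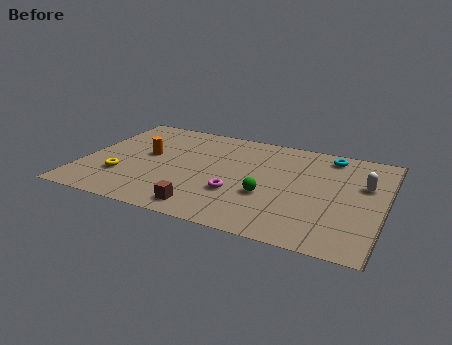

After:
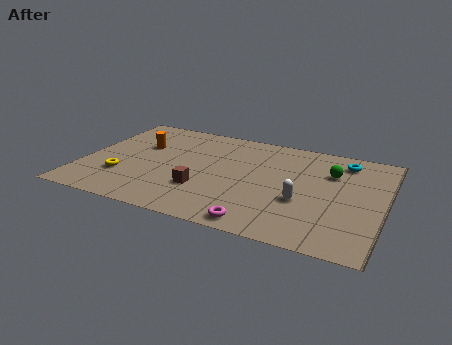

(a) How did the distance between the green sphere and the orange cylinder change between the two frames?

+2.9

Before: roughly 6.1 units apart; after: 9.0. That's 2.9 units further apart.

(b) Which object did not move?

the yellow torus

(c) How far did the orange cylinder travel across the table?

0.9

The orange cylinder was near (2.9, 5.0) before and (2.5, 5.8) after, so it travelled √(0.4² + 0.8²) ≈ 0.9 units.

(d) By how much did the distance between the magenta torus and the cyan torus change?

+1.2

The distance was about 6.2 in the first image and 7.4 in the second, so they moved 1.2 units further apart.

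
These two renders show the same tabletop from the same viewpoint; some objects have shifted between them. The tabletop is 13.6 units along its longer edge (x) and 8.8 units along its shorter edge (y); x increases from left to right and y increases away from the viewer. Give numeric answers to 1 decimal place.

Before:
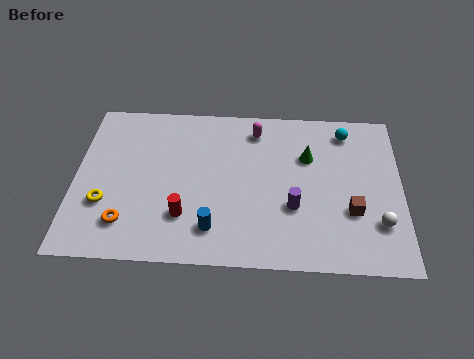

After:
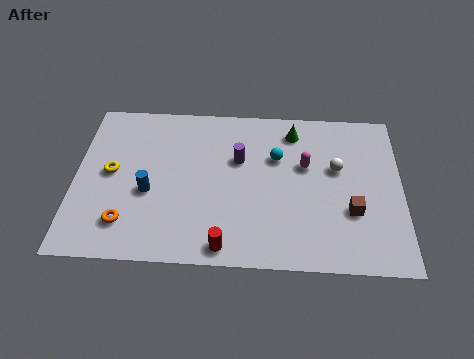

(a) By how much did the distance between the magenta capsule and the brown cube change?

-2.8

They were about 5.9 units apart before and 3.1 after — 2.8 units closer together.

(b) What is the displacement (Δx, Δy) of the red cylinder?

(1.7, -1.5)

The red cylinder started near (4.6, 2.4) and ended near (6.3, 0.9).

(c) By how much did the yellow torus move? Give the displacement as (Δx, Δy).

(0.2, 1.7)

The yellow torus was at about (1.3, 2.9) and moved to about (1.5, 4.6).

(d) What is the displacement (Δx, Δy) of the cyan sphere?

(-2.9, -1.6)

The cyan sphere was at about (11.3, 7.4) and moved to about (8.4, 5.8).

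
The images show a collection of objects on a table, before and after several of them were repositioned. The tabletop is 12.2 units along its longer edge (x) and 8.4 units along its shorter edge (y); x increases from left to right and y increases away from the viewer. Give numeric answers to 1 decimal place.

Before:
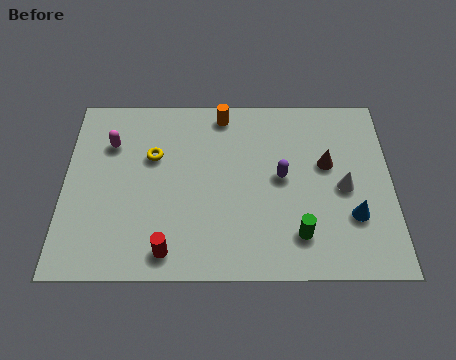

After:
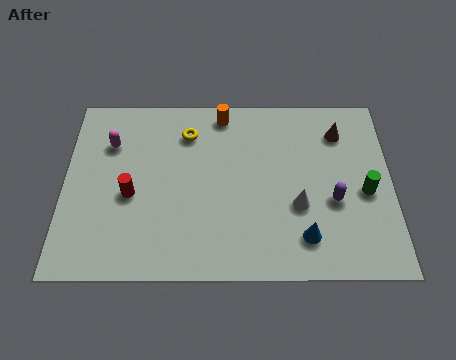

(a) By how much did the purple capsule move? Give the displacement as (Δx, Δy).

(1.9, -1.1)

From the two frames, the purple capsule sits at roughly (8.1, 4.4) before and (10.0, 3.3) after.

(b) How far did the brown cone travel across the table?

1.6

From (9.8, 5.0) to (10.3, 6.5), the brown cone covered √(0.5² + 1.5²) ≈ 1.6 units.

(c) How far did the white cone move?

1.9

The white cone moved from about (10.4, 3.9) to (8.7, 3.1), a distance of √(1.7² + 0.8²) ≈ 1.9.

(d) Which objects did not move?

the orange cylinder and the magenta capsule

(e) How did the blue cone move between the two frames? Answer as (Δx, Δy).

(-1.8, -0.9)

The blue cone was at about (10.7, 2.6) and moved to about (8.9, 1.7).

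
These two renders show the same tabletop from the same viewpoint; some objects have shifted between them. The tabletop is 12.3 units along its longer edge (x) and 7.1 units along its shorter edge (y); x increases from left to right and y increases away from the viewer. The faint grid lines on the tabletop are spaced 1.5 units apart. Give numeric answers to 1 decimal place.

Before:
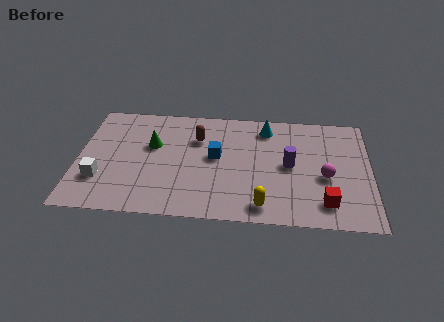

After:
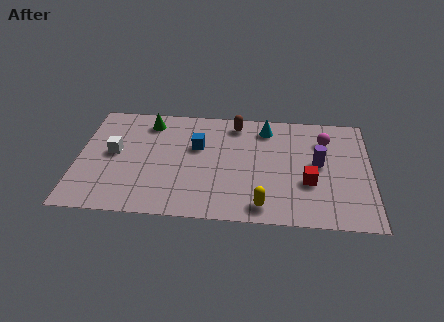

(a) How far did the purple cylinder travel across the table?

1.2

The purple cylinder moved from about (8.9, 3.6) to (10.1, 3.8), a distance of √(1.2² + 0.2²) ≈ 1.2.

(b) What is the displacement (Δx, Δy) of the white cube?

(0.5, 1.7)

From the two frames, the white cube sits at roughly (1.0, 2.1) before and (1.5, 3.8) after.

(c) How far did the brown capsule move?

1.9

The brown capsule was near (5.0, 5.0) before and (6.6, 6.1) after, so it travelled √(1.6² + 1.1²) ≈ 1.9 units.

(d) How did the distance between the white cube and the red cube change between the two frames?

-1.1

The distance was about 9.4 in the first image and 8.3 in the second, so they moved 1.1 units closer together.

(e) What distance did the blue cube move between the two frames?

1.0

The blue cube was near (5.8, 3.9) before and (5.0, 4.5) after, so it travelled √(0.8² + 0.6²) ≈ 1.0 units.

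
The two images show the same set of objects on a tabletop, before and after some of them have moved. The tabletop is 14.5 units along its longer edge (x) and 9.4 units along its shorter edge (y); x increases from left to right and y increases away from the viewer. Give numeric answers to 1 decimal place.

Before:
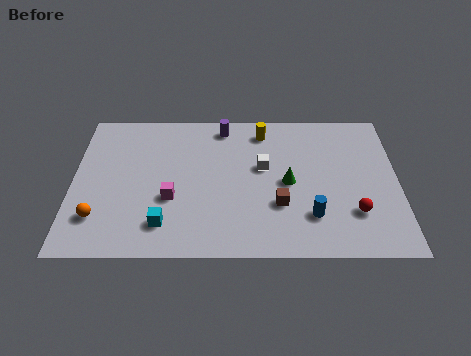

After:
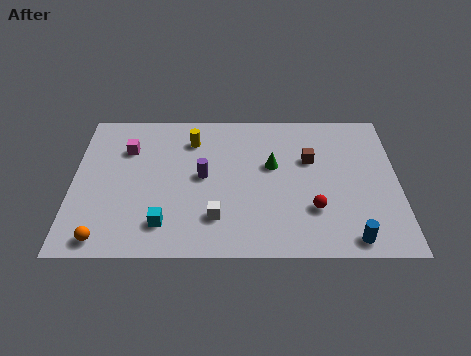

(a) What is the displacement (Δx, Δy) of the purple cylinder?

(-0.9, -3.3)

From the two frames, the purple cylinder sits at roughly (6.7, 8.2) before and (5.8, 4.9) after.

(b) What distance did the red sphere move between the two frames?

1.8

The red sphere was near (12.5, 2.6) before and (10.7, 2.8) after, so it travelled √(1.8² + 0.2²) ≈ 1.8 units.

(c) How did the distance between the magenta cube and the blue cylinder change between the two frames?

+5.1

They were about 6.3 units apart before and 11.4 after — 5.1 units further apart.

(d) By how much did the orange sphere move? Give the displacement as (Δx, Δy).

(0.3, -1.3)

From the two frames, the orange sphere sits at roughly (1.2, 2.3) before and (1.5, 1.0) after.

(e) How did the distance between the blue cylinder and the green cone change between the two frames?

+3.4

Before: roughly 2.3 units apart; after: 5.7. That's 3.4 units further apart.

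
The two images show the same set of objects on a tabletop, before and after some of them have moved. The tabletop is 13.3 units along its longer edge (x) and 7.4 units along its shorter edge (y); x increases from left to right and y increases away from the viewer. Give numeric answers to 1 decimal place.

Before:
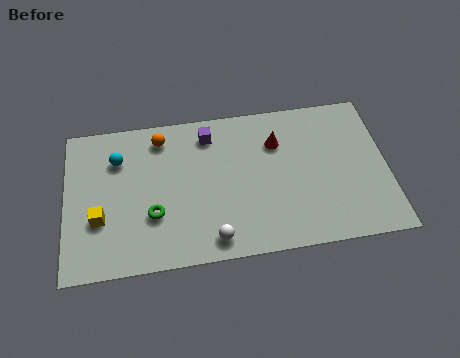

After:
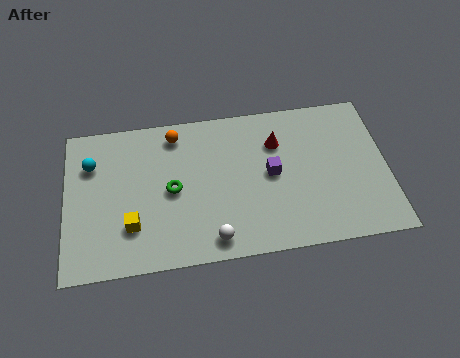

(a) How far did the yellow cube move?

1.4

The yellow cube was near (1.4, 2.6) before and (2.7, 2.1) after, so it travelled √(1.3² + 0.5²) ≈ 1.4 units.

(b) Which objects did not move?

the red cone and the white sphere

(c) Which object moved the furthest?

the purple cube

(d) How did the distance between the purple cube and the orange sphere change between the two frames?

+2.6

They were about 2.0 units apart before and 4.6 after — 2.6 units further apart.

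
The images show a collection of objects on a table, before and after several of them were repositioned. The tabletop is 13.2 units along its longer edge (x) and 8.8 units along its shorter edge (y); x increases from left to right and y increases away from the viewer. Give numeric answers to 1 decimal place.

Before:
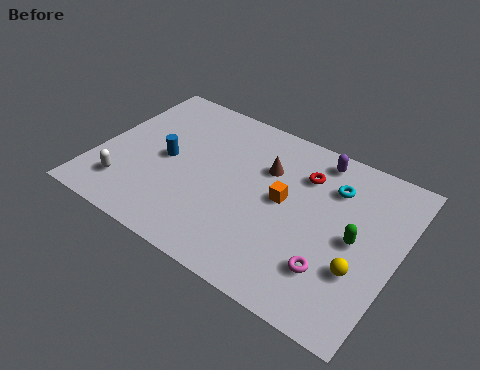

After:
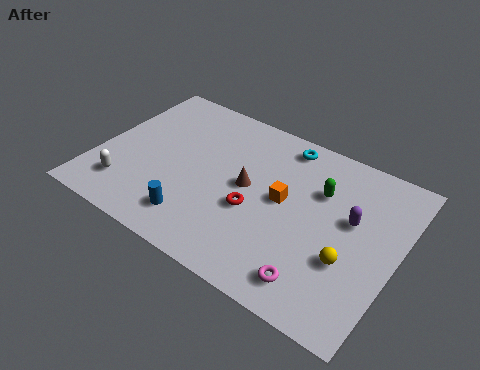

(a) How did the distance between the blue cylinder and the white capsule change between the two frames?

+0.4

They were about 2.8 units apart before and 3.2 after — 0.4 units further apart.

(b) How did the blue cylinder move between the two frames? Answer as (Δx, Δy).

(1.8, -2.6)

The blue cylinder was at about (3.0, 4.3) and moved to about (4.8, 1.7).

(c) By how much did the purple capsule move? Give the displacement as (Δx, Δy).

(1.9, -2.5)

The purple capsule was at about (9.2, 7.7) and moved to about (11.1, 5.2).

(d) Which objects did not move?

the white capsule and the orange cube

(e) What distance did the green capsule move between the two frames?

2.5

The green capsule moved from about (11.4, 4.3) to (9.6, 6.0), a distance of √(1.8² + 1.7²) ≈ 2.5.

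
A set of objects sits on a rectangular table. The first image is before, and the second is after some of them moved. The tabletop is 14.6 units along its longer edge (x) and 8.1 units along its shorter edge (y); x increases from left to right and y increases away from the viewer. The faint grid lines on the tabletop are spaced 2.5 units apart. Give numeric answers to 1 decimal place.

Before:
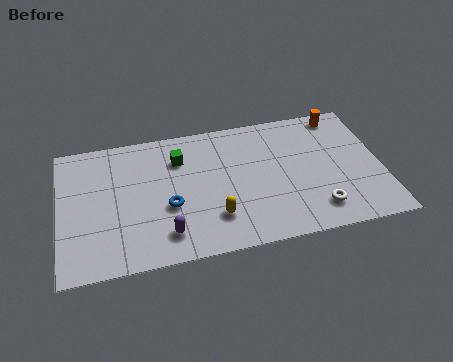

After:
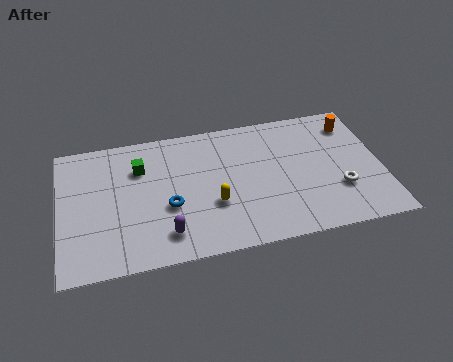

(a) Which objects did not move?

the purple capsule and the blue torus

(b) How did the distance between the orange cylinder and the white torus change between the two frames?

-1.8

They were about 5.8 units apart before and 4.0 after — 1.8 units closer together.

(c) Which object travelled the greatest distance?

the green cube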